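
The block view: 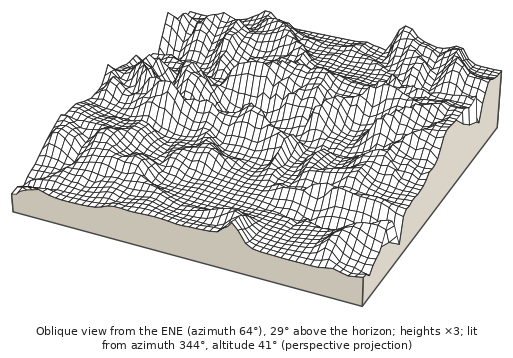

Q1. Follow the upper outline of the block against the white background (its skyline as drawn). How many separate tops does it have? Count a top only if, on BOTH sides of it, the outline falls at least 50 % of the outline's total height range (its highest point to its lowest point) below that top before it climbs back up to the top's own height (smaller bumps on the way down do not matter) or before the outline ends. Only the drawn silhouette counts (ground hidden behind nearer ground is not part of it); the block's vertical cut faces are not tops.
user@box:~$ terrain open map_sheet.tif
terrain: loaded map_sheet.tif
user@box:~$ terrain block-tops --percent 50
0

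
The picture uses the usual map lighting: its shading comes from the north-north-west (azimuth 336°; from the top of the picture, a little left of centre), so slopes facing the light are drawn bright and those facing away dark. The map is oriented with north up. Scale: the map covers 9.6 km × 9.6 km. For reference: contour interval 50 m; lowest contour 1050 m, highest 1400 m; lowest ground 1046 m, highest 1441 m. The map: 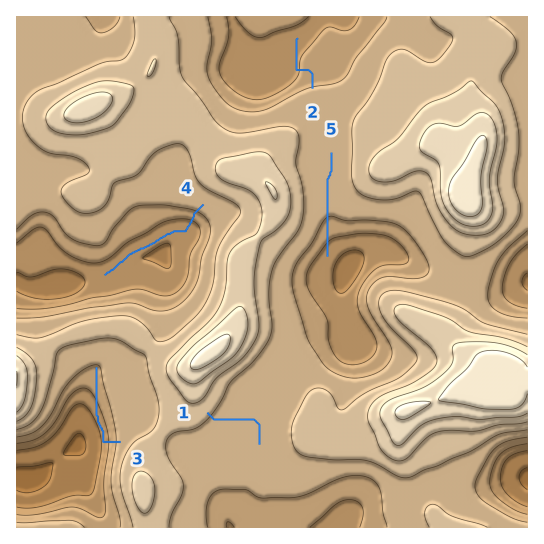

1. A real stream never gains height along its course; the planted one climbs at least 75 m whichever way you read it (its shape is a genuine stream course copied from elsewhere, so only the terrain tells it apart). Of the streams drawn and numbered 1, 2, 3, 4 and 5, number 3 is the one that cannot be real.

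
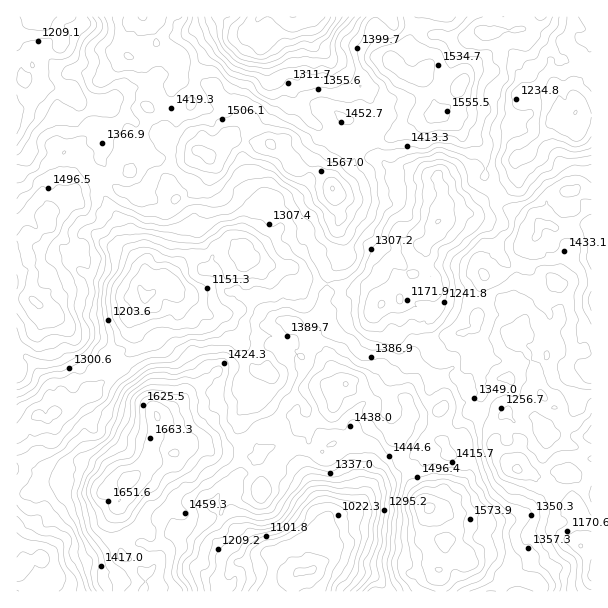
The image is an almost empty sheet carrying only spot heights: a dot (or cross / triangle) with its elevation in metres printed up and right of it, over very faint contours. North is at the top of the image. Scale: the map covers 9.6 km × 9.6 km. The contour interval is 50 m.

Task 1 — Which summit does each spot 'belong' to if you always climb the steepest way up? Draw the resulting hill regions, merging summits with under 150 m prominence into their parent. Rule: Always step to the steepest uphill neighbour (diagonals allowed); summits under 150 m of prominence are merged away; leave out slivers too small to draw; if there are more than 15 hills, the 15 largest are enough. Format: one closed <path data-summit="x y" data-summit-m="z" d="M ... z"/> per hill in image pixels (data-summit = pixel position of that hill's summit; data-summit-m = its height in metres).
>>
<path data-summit="128 480" data-summit-m="1725" d="M267 200l-7 2-6 5-12 43-12-4-8 0-18 8-10 0-13 9-9 12-2 9-15 6-10 7-1 6-14 17 0 10 4 9-2 12-16 9-8 1-5 5-1 15-9 13-6-3-9 9-24 12-7 8-8-5-4 1-19 18 1 158 369-1-4-7-10-8-18-5-21-12-19 7 5-17 5-7 1-15 0-6-6-11-1-10-10-17-17-15-6-4-15 2-12-8 4-6-18-23-2-19 8-12 2-12 4-9 5-4 9-1-2-15 8-12 17-5 14-13 3-9-5-17 15 17 7 2 8 0 16-6 18-1 8-5-1 10 4 9 7 7 8 2 3-7 2-29-19 4-3-4-13-10-18 0-12-6-27-2-6-4-9-12-29-1-15-6 1-5 28-24-4-26z"/><path data-summit="333 189" data-summit-m="1652" d="M309 16l-266 1 0 4 19 18-2 7-12 4-6 7 0 27 6 4 9 0 12 4 9 10 21 0 10 3-7 6-4 9 5 21 0 11-3 4 3 12-6 9 0 5 5 12 18 27 2 19 4 6 19 23 1 7-6 9 0 5 4 5 5 0 21-11 2-9 9-12 13-9 10 0 18-8 8 0 12 4 12-43 6-5 7-2 7 4 4 26-11 11-12 7-5 6-1 5 15 6 29 1 2 6 13 10 27 2 12 6 18 0 13 10 3 4 15-3 4-4-4-9 1-13-5-8 0-4 9-9 13-2 6-6 8-4 6-8 2-10 7-7 30-5 13-13 20-7 10-9 0-23-24 9-22 0-14 6-13 13-6-12-3 2-18-4-9-6-20-2-9-10-4-12 0-21 5-6-1-10-16-21-6 0-8-6-2-9-4-5-10-5-9-11-10-6z"/><path data-summit="429 507" data-summit-m="1706" d="M419 289l-5 0-14 8-2 32-3 7-8-2-7-7-4-9-1-8-6 3-18 1-16 6-8 0-7-2-14-14 0 4 4 10-3 9-14 13-17 5-8 12 2 15-12 2-6 12-2 12-8 12 0 15 6 12 8 6 6 9-4 6 12 8 15-2 14 10 9 9 10 17 1 10 6 11-1 21-5 7-5 17 19-7 21 12 18 5 10 8 5 8 204 0 1-46-12-1-4-17 1-19-5-5-11-5-7-13 10-12-3 0-13 8-5 0-12-8-15-5-23-25 5-9 1-13-7 0-22-9-1-15-5-12-8-9 0-15-3-2-12 0-2-3-9-24-2-10 5-32z"/><path data-summit="591 237" data-summit-m="1548" d="M575 114l-12 10-11-2-22 30-5 5-8 2 0 21-5 7-9 6-17 6-13 13-30 5-7 7-3 13-11 8 4 6-2 13 8 14 1 9-5 37 8 27 5 9 12 0 3 2 0 15 8 9 5 12 1 15 22 9 6-1 8-8 0-3-14-26 0-7 5-7 18-9 10-11 10 19 5 23 14 16 4 0 18-10 6 0 10 6 0-287-13 1z"/><path data-summit="35 302" data-summit-m="1606" d="M42 85l-12 19-14 6 0 244 10 2 10 10 13 21 1 17 7 8 21-12 9-9 6 3 9-13 1-15 5-5 8-1 16-9 2-12-4-9 0-10 15-20 1-4-6-6 0-5 6-12-2-7-18-20-4-6-2-19-18-27-5-12 0-5 6-9-3-10 3-6 0-11-5-21 4-9 7-6-10-3-21 0-9-10z"/><path data-summit="435 113" data-summit-m="1587" d="M489 16l-179 1 3 27 10 6 9 11 10 5 4 5 2 9 8 6 6 0 16 21 1 10-5 6 0 21 4 12 9 10 20 2 9 6 18 4 3-2 6 12 13-13 14-6 22 0 28-11-2-11-7-18 0-6 5-13 7-9 1-11 9 0 10 4 12 2 3-1 0-3-7-12-15-12-14-4-10-12-8-5-9-15-7 0z"/>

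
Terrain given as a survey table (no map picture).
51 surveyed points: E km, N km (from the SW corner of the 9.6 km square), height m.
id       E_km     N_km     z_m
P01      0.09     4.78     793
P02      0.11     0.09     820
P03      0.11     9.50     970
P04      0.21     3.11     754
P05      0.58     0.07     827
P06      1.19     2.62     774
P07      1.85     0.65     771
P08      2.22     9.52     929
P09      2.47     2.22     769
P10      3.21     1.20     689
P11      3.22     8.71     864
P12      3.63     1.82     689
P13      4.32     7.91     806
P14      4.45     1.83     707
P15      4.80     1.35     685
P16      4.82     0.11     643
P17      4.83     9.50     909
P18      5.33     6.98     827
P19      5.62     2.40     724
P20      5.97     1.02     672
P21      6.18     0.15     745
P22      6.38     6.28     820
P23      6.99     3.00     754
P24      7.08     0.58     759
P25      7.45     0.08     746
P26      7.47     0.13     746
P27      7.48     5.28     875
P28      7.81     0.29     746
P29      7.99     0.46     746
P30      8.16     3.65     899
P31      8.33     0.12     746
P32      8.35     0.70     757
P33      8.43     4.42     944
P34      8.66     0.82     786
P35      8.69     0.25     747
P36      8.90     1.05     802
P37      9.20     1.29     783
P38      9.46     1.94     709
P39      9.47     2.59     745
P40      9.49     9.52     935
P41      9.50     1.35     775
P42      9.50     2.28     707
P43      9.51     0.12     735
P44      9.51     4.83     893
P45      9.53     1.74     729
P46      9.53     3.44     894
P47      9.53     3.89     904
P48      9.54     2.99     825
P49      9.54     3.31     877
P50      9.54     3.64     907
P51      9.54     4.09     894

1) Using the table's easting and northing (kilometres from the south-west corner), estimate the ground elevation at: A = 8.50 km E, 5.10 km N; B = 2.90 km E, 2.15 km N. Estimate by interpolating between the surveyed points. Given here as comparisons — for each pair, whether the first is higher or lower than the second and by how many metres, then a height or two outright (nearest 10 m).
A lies higher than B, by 170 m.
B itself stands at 730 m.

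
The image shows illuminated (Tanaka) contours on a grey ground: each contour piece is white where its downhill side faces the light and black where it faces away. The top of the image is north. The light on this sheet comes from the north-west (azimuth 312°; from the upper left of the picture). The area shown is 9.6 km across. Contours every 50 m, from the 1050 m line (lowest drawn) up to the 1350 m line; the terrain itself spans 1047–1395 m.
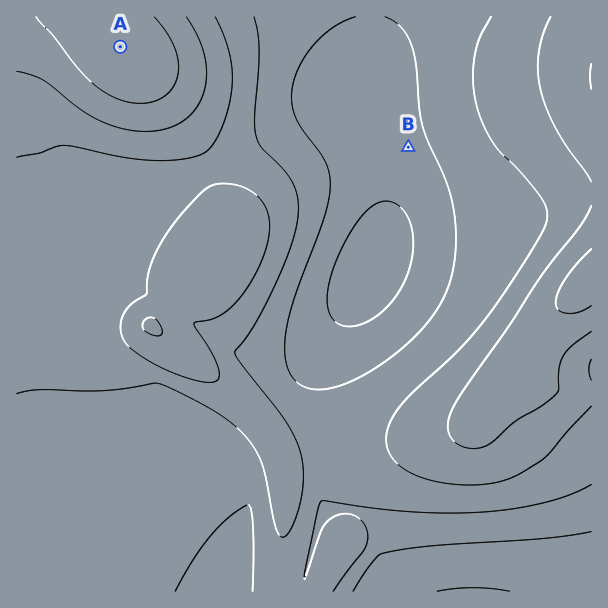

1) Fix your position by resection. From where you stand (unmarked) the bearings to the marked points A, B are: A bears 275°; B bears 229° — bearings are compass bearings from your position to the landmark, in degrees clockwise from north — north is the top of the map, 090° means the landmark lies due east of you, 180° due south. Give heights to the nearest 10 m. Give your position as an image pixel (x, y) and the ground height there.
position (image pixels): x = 487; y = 79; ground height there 1210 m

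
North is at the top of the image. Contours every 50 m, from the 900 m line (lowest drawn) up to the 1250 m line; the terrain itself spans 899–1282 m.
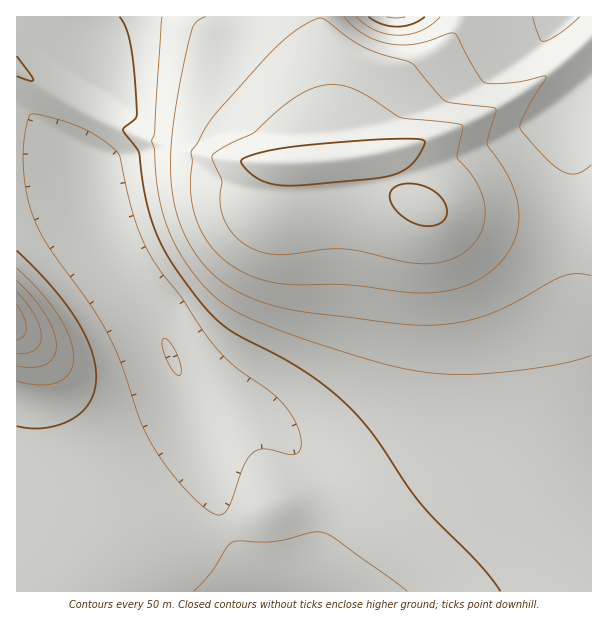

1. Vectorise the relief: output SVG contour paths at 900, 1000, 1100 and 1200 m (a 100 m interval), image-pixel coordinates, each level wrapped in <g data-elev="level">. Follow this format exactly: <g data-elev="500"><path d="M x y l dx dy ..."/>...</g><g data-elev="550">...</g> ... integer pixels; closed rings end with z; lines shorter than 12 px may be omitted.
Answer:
<g data-elev="900"><path d="M179 376l-6-5-8-14-3-13 2-6 6 4 7 13 4 14 0 5z"/></g><g data-elev="1000"><path d="M17 426l13 2 15 0 15-4 14-6 9-7 7-10 5-11 1-13-1-14-4-13-6-15-9-17-25-33-34-34"/><path d="M17 76l13 5 3-1-16-24"/><path d="M119 17l7 12 5 17 3 26 3 39-2 8-11 9-1 3 16 21 5 37 7 29 9 24 14 24 29 39 19 20 17 11 39 20 26 15 25 18 21 19 25 29 45 66 59 60 21 28"/><path d="M425 17l-12 7-15 3-15-3-15-7"/></g><g data-elev="1100"><path d="M17 366l16 1 12-2 9-8 2-12-2-13-8-17-13-18-16-16"/><path d="M591 165l-7 6-8 3-6 0-7-2-17-13-26-30 0-4 5-12 21-36-3-1-31 7-27 0-10-14-20-36-6 0-33 11-24 0-14-3-13-6-11-8-10-10"/><path d="M206 17l-9 4-4 6-10 39-11 68-1 25 0 23 6 31 11 28 18 26 21 18 28 15 36 10 104 13 36 2 30-3 28-8 23-10 39-22 13-6 12-2 15 2"/></g><g data-elev="1200"><path d="M17 340l7-5 2-8-2-10-7-12"/><path d="M410 263l24 0 21-5 16-12 6-7 5-9 3-18-3-18-9-17-16-19 6-29-2-4-60-7-45-28-15-5-15 0-14 3-15 8-19 15-23 21-28 13-14 10-1 4 10 21-2 21 4 18 10 16 15 12 14 5 16 3 48-6 20 0z"/></g>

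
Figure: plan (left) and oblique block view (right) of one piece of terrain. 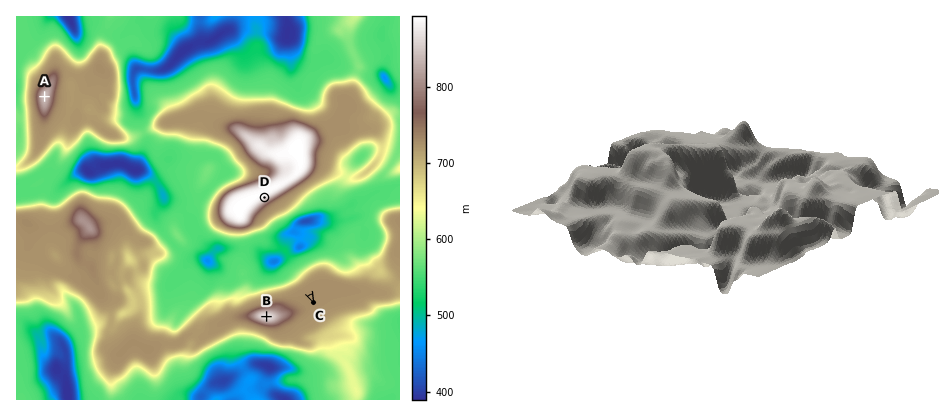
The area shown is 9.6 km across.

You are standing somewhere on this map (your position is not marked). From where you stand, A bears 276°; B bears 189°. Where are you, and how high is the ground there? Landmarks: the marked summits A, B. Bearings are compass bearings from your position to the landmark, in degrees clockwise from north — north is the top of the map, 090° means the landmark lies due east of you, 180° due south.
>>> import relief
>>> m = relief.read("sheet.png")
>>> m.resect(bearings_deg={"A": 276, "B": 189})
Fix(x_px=297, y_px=123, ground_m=785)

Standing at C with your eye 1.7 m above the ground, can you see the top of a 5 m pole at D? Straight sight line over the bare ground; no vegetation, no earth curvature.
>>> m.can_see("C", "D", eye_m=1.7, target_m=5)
True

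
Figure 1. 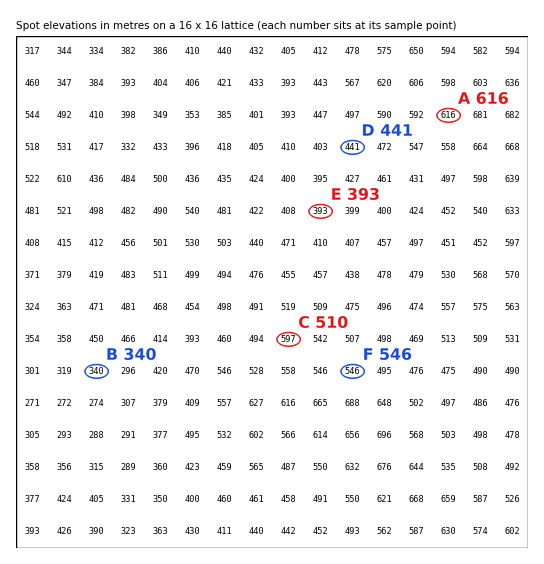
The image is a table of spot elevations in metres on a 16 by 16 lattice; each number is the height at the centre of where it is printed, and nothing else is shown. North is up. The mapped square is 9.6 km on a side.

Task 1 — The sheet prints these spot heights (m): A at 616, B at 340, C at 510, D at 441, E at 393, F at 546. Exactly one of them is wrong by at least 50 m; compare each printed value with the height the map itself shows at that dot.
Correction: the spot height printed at C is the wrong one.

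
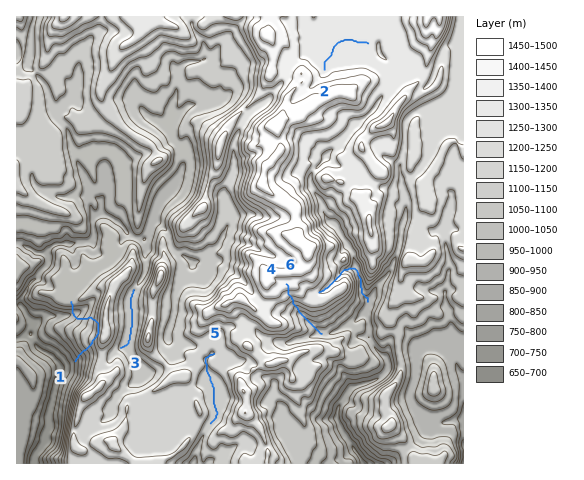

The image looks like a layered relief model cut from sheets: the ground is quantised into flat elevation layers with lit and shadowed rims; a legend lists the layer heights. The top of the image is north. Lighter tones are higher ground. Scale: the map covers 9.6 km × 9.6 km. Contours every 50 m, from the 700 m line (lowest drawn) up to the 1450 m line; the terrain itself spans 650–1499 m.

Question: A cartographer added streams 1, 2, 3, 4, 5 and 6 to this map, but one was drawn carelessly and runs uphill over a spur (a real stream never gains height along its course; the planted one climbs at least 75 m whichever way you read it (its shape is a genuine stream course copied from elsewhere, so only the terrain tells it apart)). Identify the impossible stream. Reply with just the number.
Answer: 1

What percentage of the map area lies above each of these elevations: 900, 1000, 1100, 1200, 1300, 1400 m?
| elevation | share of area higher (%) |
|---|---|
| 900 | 93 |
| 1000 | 79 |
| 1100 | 54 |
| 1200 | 29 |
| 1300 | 12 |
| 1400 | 4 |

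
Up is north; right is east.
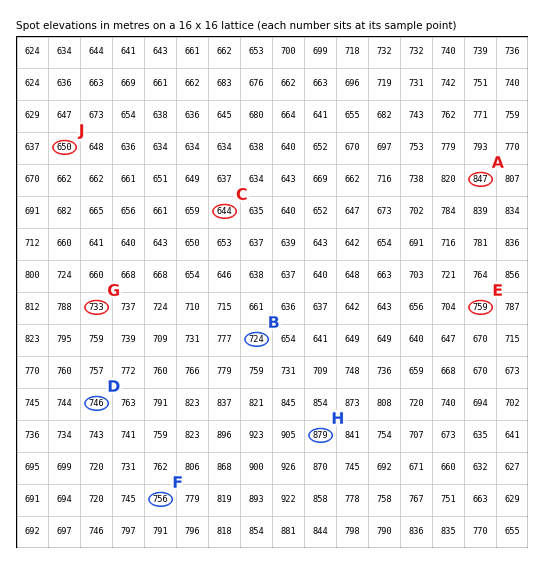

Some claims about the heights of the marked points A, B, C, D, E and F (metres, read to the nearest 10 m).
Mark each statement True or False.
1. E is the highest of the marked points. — False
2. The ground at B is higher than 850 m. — False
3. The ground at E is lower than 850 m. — True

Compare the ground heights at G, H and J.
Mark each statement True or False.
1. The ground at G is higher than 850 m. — False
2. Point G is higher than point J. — True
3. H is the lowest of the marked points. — False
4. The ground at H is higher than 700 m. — True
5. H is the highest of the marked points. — True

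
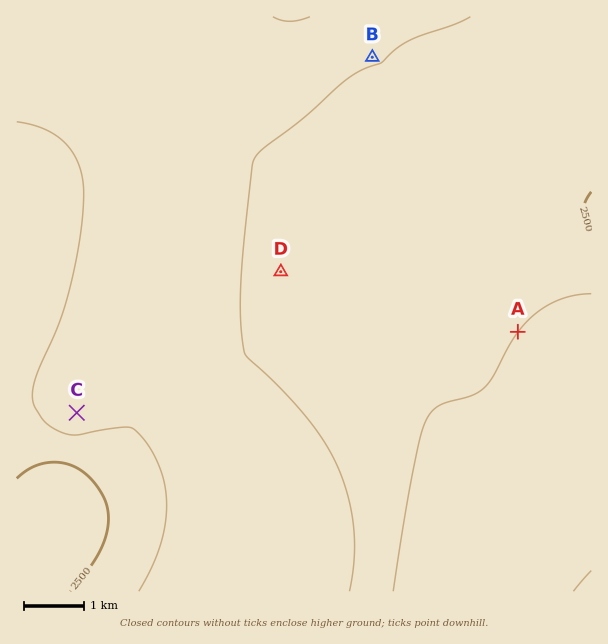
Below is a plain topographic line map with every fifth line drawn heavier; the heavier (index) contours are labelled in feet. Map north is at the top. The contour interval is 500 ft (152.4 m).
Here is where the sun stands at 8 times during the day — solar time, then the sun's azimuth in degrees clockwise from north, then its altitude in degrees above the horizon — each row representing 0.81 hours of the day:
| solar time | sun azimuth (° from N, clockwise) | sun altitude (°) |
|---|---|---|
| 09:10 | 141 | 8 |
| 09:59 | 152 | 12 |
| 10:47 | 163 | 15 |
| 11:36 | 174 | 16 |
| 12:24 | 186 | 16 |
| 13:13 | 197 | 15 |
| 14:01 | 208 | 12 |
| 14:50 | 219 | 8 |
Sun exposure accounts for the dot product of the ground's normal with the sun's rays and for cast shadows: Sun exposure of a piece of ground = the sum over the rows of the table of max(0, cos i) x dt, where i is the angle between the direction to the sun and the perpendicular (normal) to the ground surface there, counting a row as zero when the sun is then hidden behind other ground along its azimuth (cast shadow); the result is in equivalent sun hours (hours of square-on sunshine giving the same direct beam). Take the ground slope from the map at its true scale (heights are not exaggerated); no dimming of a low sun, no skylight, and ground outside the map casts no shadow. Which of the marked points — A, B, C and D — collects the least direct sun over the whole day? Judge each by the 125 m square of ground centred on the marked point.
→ A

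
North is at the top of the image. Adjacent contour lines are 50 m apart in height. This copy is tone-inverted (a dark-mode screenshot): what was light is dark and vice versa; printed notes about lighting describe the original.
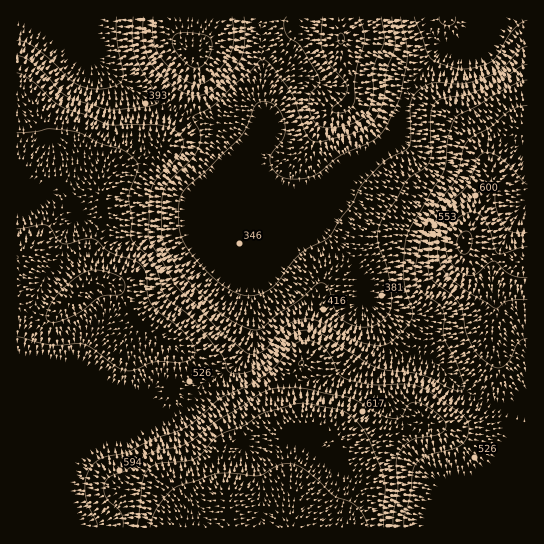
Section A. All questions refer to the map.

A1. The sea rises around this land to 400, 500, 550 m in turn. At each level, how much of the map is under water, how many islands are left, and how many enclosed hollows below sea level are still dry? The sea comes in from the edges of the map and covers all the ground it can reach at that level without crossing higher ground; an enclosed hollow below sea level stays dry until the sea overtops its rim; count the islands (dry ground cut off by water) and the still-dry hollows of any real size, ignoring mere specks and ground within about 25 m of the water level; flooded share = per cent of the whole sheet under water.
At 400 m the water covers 25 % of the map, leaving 0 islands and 0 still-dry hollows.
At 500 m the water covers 45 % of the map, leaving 0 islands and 0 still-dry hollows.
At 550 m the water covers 71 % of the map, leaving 0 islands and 0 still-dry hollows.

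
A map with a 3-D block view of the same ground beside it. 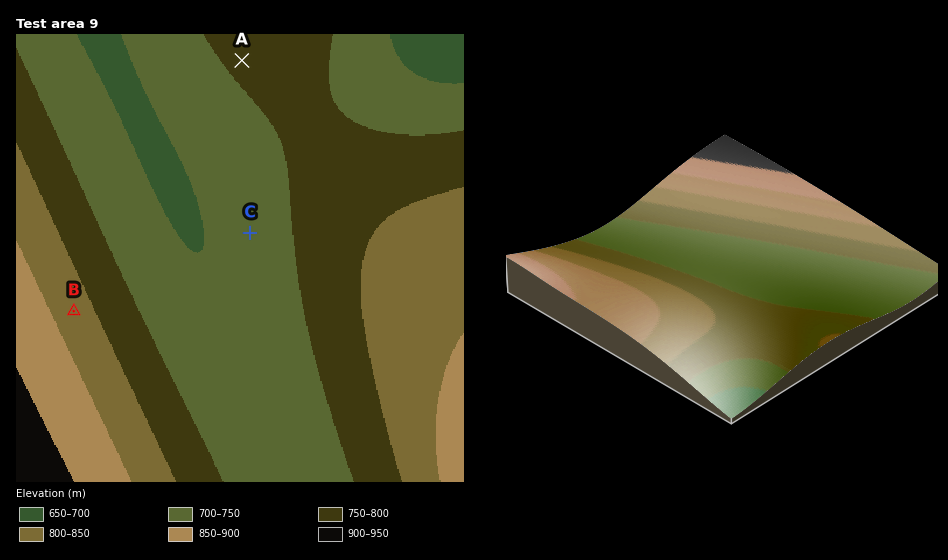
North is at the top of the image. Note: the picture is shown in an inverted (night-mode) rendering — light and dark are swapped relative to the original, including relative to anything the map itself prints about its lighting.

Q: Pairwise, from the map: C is lower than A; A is lower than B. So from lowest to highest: C A B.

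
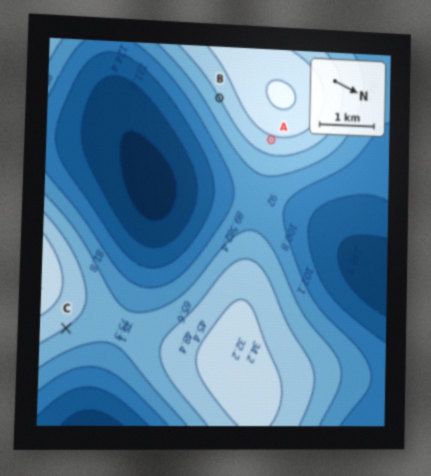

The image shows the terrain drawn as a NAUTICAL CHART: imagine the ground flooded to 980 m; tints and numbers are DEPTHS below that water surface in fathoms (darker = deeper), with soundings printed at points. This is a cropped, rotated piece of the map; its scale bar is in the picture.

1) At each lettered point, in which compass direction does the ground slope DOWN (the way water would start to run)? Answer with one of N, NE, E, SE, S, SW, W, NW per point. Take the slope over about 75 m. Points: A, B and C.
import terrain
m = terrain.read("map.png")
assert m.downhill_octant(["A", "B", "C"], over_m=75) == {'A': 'E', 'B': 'SE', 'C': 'NE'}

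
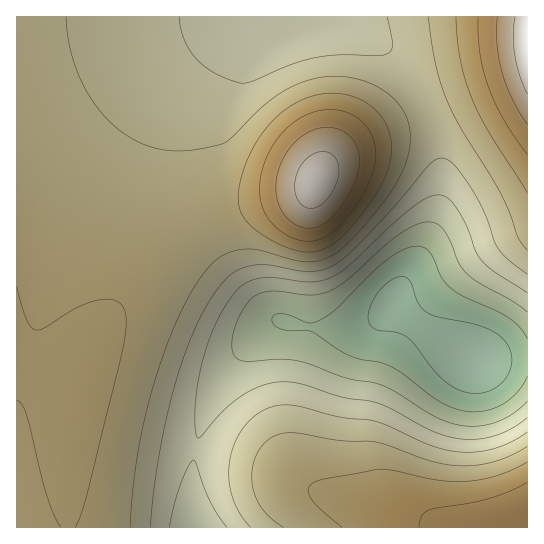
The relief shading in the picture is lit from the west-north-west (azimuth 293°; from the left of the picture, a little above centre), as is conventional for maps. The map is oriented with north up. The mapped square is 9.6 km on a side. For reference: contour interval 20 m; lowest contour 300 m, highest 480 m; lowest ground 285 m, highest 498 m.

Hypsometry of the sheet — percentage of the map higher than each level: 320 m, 92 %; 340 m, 87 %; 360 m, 80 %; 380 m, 69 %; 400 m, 50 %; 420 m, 20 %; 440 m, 7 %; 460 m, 3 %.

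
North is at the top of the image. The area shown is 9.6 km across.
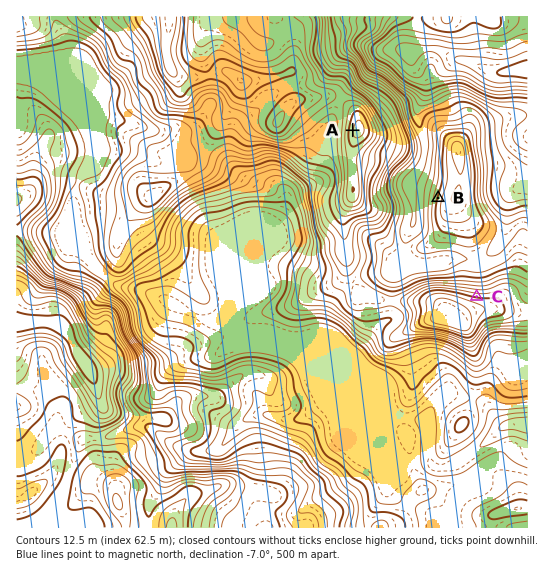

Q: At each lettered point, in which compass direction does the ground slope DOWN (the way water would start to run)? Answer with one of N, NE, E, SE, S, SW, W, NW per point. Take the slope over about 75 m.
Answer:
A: W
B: W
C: N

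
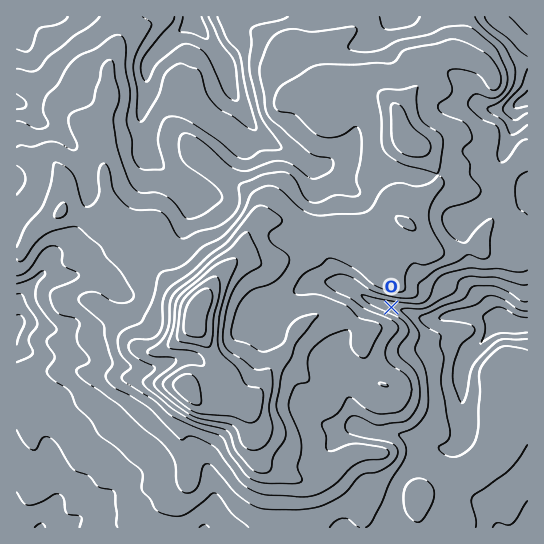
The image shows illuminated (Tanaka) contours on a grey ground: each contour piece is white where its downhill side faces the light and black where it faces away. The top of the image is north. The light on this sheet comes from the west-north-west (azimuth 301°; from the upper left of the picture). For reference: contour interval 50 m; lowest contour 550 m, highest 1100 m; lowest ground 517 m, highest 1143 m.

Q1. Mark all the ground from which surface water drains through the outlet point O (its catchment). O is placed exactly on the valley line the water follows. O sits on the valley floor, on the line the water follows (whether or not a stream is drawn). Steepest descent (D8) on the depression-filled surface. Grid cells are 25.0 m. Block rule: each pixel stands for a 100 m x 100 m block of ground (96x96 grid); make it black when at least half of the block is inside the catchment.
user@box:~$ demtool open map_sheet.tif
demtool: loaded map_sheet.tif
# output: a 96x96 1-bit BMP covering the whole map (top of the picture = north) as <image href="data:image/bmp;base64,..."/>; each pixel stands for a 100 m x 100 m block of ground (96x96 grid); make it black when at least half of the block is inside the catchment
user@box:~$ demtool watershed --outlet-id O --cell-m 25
<image width="96" height="96" href="data:image/bmp;base64,Qk2+BAAAAAAAAD4AAAAoAAAAYAAAAGAAAAABAAEAAAAAAIAEAAATCwAAEwsAAAIAAAAAAAAA////AAAAAAAAAAAAAAAAAAAAAAAAAAAAAAAAAAAAAAAAAAAAAAAAAAAAAAAAAAAAAAAAAAAAAAAAAAAAAAAAAAAAAAAAAAAAAAAAAAAAAAAAAAAAAAAAAAAAAAAAAAAAAAAAAAAAAAAAAAAAAAAAAAAAAAAAAAAAAAAAAAAAAAAAAAAAAAAAAAAAAAAAAAAAAAAAAAAAAAAAAAAAAAAAAAAAAAAAAAAAAAAAAAAAAAAAAAAAAAAAAAAAAAAAAAAAAAAAAAAAAAAAAAAAAAAAAAAAAAAAAAAAAAAAAAAAAAAAAAAAAAAAAAAAAAAAAAAAAAAAAAAAAAAAAAAAAAAAAAAAAAAAAAAAAAAAAAAAAAAAAAAAAAAAAAAAAAAAAAAAAAAAAAAAAAAAAAAAABAAAAAAAAAAAAAAADgAAAAAAAAAAAAAAHwAAAAAAAAAAAAAAH4AAAAAAAAAAAAAAP4AAAAAAAAAAAAAAf4AAAAAAAAAAAAAA/8AAAAAAAAAAAAAB/+AAAAAAAAAAAAAB//AAAAAAAAAAAAAD//gAAAAAAAAAAAAD//gAAAAAAAAAAAAH//wAAAAAAAAAAAAP//wAAAAAAAAAAAAf//4AGAAAAAAAAAAf//8APAAAAAAAAAAf///A/gAAAAAAAAAP/////wAAAAAAAAAP/////wAAAAAAAAAH/////wAAAAAAAAAH/////wAAAAAAAAAD/////wAAAAAAAAAB/////wAAAAAAAAAB/////wAAAAAAAAAA/////gAAAAAAAAAAf////gAAAAAAAAAAP////AAAAAAAAAAAH////AAAAAAAAAAAD///+AAAAAAAAAAAB///8AAAAAAAAAAAB///4AAAAAAAAAAAB///gAAAAAAAAAAAB//+AAAAAAAAAAAAA/4AAAAAAAAAAAAAAfgAAAAAAAAAAAAAAAAAAAAAAAAAAAAAAAAAAAAAAAAAAAAAAAAAAAAAAAAAAAAAAAAAAAAAAAAAAAAAAAAAAAAAAAAAAAAAAAAAAAAAAAAAAAAAAAAAAAAAAAAAAAAAAAAAAAAAAAAAAAAAAAAAAAAAAAAAAAAAAAAAAAAAAAAAAAAAAAAAAAAAAAAAAAAAAAAAAAAAAAAAAAAAAAAAAAAAAAAAAAAAAAAAAAAAAAAAAAAAAAAAAAAAAAAAAAAAAAAAAAAAAAAAAAAAAAAAAAAAAAAAAAAAAAAAAAAAAAAAAAAAAAAAAAAAAAAAAAAAAAAAAAAAAAAAAAAAAAAAAAAAAAAAAAAAAAAAAAAAAAAAAAAAAAAAAAAAAAAAAAAAAAAAAAAAAAAAAAAAAAAAAAAAAAAAAAAAAAAAAAAAAAAAAAAAAAAAAAAAAAAAAAAAAAAAAAAAAAAAAAAAAAAAAAAAAAAAAAAAAAAAAAAAAAAAAAAAAAAAAAAAAAAAAAAAAAAAAAAAAAAAAAAAAAAAAAAAAAAAAAAAAAAAAAAAAAAAAAAAAAAAAAAAAAAAAAAAAAAAAAAAAAAAAAAAAAAAAAAAAAAAAAAAAAAAAAAAAA="/>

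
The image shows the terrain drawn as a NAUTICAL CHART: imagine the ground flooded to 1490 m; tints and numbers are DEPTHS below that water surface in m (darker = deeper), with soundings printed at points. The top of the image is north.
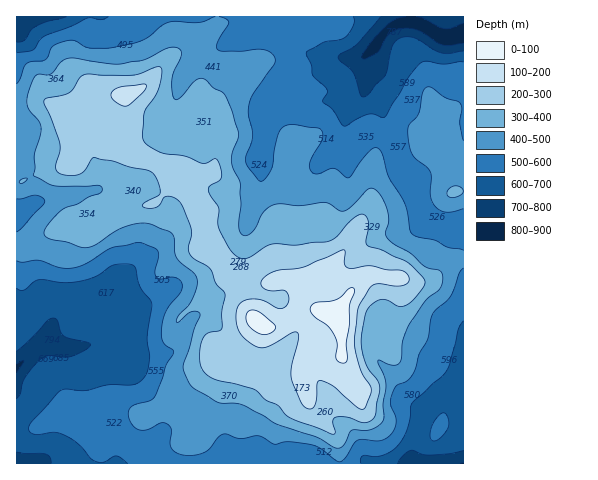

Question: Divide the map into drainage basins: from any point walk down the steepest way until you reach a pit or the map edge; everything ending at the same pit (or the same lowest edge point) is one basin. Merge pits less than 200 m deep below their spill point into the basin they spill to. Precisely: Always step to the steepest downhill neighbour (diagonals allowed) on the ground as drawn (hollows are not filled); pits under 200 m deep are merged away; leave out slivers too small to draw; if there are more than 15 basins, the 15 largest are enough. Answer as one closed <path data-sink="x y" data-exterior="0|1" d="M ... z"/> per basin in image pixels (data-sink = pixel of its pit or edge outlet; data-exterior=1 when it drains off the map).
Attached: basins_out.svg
<path data-sink="463 34" data-exterior="1" d="M463 16l-245 0-1 10-11 11-37 21-24 28-13 7-31 5-24 18-8-1-23-14-29 5-1 140 9 0 17-11 26-10 26 2 9-7 22-10 28-6 9-8 21-28 1 13 15 25 13 44 11 10 8 14 28 9 11 0-3 16-11 21 9 6 7 2 12-4 27-14 19 2-11 11-8 21 19 10 11 0 1-26-5-14 15-24 10-10 7-4 13 0 22 2 8 4 12 0 9-4 18-17 13-3z"/><path data-sink="17 368" data-exterior="1" d="M183 168l-21 28-9 8-28 6-22 10-9 7-26-2-26 10-17 11-9 2 1 216 322-1-2-25-25-29-10-37 3-15 12-29 5-8 9-7-20-3-33 16-9 2-9-4-4-6 11-19 3-16-11 0-28-9-8-14-11-10-13-44-15-25z"/><path data-sink="463 463" data-exterior="1" d="M463 259l-12 2-18 17-9 4-12 0-8-4-22-2-13 0-7 4-10 10-15 24 5 14 0 26-8 2-22-11-2 2-8 23 2 14 8 25 25 29 3 26 124-1z"/><path data-sink="17 17" data-exterior="1" d="M217 16l-200 0-1 89 9 1 14-5 7 0 23 14 8 1 24-18 31-5 13-7 24-28 37-21 11-11z"/>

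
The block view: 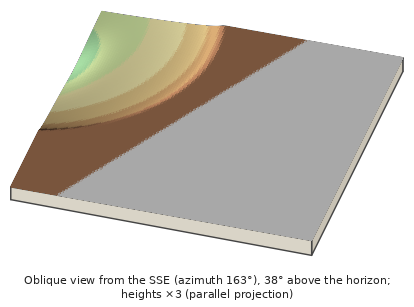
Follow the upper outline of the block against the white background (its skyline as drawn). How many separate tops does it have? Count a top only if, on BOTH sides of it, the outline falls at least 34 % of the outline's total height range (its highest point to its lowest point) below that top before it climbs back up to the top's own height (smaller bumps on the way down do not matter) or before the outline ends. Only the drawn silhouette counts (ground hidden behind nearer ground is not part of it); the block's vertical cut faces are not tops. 0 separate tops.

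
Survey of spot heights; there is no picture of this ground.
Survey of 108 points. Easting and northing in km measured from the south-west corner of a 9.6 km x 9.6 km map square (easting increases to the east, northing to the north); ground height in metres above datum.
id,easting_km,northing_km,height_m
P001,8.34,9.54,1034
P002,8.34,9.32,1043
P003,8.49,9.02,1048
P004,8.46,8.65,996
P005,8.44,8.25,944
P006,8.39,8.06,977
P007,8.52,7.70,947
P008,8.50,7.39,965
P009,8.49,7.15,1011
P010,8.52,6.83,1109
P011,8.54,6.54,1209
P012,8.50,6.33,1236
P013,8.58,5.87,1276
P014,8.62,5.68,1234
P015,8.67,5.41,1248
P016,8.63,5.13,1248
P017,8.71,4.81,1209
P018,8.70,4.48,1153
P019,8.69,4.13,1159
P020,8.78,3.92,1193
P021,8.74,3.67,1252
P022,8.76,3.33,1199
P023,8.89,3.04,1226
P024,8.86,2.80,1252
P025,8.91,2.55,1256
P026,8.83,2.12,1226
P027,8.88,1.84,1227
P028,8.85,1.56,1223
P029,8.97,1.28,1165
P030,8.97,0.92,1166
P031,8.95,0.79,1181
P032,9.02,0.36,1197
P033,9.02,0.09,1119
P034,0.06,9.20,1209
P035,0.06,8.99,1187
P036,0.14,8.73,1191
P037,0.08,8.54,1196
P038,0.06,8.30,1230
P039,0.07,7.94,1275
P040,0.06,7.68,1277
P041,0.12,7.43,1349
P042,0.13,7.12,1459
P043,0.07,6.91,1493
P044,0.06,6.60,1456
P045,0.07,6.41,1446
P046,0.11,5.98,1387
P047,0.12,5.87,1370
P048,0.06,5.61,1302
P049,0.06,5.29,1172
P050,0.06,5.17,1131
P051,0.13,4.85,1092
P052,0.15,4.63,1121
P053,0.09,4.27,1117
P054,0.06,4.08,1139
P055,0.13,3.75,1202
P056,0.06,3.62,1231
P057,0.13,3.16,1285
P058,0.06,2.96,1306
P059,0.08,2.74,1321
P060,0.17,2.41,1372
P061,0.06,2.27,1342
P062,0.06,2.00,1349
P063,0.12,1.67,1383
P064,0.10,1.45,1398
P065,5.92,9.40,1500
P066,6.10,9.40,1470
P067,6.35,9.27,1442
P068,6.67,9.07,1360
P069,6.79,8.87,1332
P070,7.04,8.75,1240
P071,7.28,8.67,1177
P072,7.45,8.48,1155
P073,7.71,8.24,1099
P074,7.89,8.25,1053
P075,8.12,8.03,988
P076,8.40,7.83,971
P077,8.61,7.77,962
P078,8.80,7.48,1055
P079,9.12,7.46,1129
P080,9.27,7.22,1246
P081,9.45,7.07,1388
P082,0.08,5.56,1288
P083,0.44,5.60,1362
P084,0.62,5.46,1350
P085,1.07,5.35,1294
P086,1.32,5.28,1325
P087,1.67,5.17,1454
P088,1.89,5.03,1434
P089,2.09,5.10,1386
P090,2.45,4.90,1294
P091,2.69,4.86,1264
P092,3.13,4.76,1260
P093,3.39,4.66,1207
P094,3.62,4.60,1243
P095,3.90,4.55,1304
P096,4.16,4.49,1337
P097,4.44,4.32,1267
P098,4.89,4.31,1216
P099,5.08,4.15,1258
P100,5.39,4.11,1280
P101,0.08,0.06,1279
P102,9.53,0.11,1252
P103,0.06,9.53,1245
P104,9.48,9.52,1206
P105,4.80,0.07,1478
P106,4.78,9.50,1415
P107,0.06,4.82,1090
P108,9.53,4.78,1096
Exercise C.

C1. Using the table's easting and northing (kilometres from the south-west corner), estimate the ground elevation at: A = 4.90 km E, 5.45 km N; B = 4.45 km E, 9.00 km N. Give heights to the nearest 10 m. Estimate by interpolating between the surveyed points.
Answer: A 1420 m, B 1240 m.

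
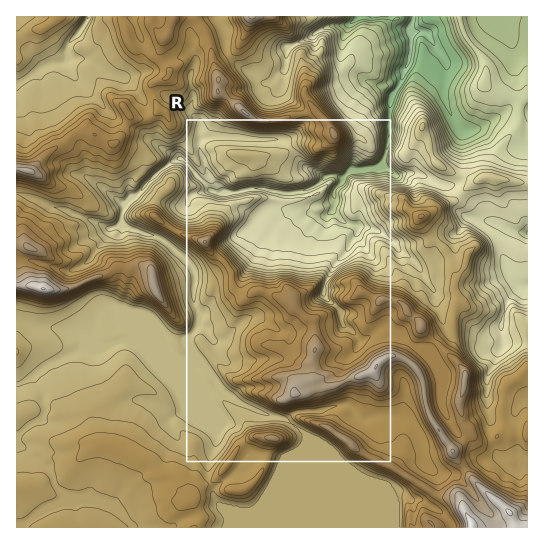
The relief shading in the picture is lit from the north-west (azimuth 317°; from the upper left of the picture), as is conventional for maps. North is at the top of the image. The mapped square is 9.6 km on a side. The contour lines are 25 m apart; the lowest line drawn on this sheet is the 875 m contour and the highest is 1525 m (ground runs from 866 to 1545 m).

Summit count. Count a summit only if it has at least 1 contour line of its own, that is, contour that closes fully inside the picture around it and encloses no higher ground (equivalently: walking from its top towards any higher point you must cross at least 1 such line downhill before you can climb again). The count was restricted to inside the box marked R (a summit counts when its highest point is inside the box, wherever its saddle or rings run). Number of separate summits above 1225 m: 7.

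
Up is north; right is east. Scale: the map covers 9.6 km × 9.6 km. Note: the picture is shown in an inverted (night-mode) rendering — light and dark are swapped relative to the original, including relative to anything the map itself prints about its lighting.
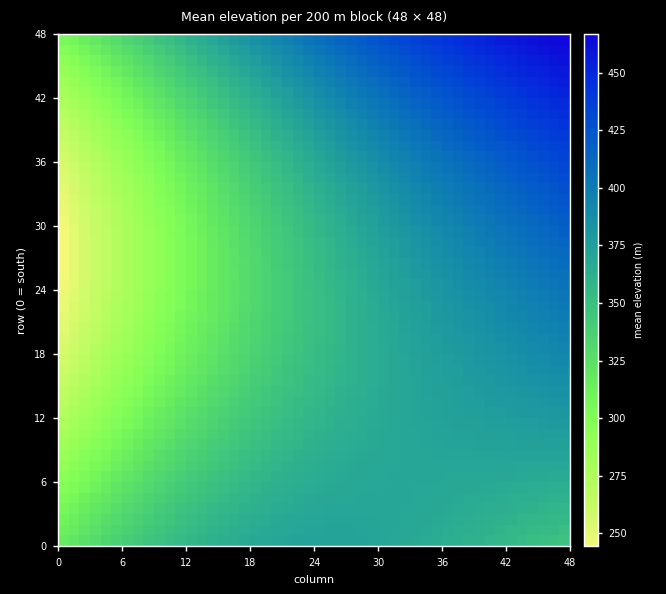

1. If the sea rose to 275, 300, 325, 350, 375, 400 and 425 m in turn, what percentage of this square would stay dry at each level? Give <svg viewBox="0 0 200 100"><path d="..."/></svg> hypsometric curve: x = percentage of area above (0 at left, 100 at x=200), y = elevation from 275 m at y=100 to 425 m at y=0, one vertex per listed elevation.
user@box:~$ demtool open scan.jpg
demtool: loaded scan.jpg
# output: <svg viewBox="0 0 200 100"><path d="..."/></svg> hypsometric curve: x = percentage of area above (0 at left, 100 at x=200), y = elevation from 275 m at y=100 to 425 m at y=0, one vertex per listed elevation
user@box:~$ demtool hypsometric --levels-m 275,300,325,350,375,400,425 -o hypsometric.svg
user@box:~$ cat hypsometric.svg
<svg viewBox="0 0 200 100"><path d="M189 100l-16-17-22-16-29-17-61-17-31-16-17-17"/></svg>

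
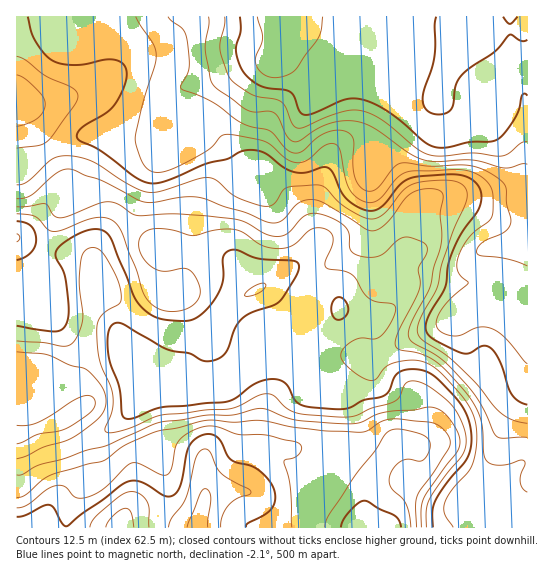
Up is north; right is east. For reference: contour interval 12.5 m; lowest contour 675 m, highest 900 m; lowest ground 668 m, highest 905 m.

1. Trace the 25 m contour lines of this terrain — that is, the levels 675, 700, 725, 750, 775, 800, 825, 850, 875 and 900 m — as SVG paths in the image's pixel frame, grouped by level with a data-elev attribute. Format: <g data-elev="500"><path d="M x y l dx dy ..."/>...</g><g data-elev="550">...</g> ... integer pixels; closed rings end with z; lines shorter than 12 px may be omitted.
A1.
<g data-elev="675"><path d="M323 17l-2 13-2 7-22 31-10 7-12 3-6-1-6-3-7-9 0-8 7-19-6-21"/></g><g data-elev="700"><path d="M527 142l-6 1-11 10-8 3-29-3-30 3-12-1-14-6-38-31-12-6-10-2-18 3-36 15-6 0-5-5-6-15-4-6-7-3-22-4-16-10-7-7-10-29 0-8 5-16 0-8"/></g><g data-elev="725"><path d="M527 266l-21-7-25-3-4-3 0-4 4-6 24-11 6-9 0-5-4-15-1-16-3-5-7-5-14-8-12-3-40 0-27-3-5 1-4 3-17 22-6 2-6-1-7-5-3-8-2-14 1-22-3-6-4-3-9-2-12 3-9 5-15 13-9 2-8-5-15-17-27-7-31-22-31-13 0-4 6-11 2-7-2-28-5-10-14-12"/></g><g data-elev="750"><path d="M527 405l-9-4-7-7-11-33-5-8-5-5-8-2-12 7-8 0-28-14-5-4-3-5 0-7 3-7 16-29 3-22 6-17 8-16 14-18 4-8 1-8 0-7-3-5-4-5-9-5-11-2-43 4-11 7-19 22-6 3-6 1-12-5-11-8-6-8-7-18-4-4-6-1-17 6-11-1-12-5-18-14-15-3-9 2-14 7-22 5-42 18-9 1-9-1-12-7-34-25-19-9-3-4 1-4 4-6 24-14 10-10 10-22 1-8-2-7-6-5-8-2-34 6-14-1-10-3-8-7-10-13-4-10-3-14"/></g><g data-elev="775"><path d="M527 437l-24 1-6-2-16-31-14-20-25-25-28-17-5-5 0-7 2-8 19-36 4-20 7-21 1-12-2-20 3-17-1-4-3-3-14-1-14 4-7 6-18 25-7 5-6 2-7-2-39-24-10-5-8 0-8 2-6 4-13 14-5 3-6 0-26-11-47-15-13 0-31 5-11 0-41-21-32-12-7 1-6 3-27 23-13 3"/><path d="M17 126l12-3 9-5 5-7 2-6-1-7-7-8-11-11-9-4"/></g><g data-elev="800"><path d="M453 527l-8-12-1-9 6-13 19-22 4-9 4-25-1-12-3-12-8-14-18-19-10-11-11-6-15-3-18 3-8 5-8 11-6 2-13-6-15-13-2-8 5-8 12-7 16 0 7-3 10-14 5-13-3-5-16-2-8-4-6-7-8-13-5-5-24-6-1-6 8-20-1-6-3-4-8-3-8 1-20 16-15 4-16-4-19-12-9-4-19 1-22 6-27-7-11 0-8 1-6 5-2 8 1 10 6 9 7 6 8 3 8 0 13-3 7 2 5 5 5 11 0 11-5 8-11 5-13 1-13-3-11-10-23-64-5-8-5-5-8-3-11 0-32 12-8 2-7-3-12-12-18-3"/></g><g data-elev="825"><path d="M426 527l0-16 3-10 14-23 19-23 3-8 1-8-4-16-8-16-13-12-18-12-9-2-6 1-4 4-4 11-4 4-25 7-20 9-16 0-38-4-12-6-11-11-8-2-8 2-17 9-10 4-69 6-35 14-13 3-7 1-2-2 0-2 7-18 1-14-2-11-12-27-2-14 0-19 2-7 4-5 17-11 1-8-3-14-9-19-8-11-7-3-8 2-5 8-2 25 4 36-4 12-5 10-5 4-6 1-20-3-26-2"/><path d="M244 295l5 1 10-3 5-4 2-4-4-2-7 3-7 4z"/></g><g data-elev="850"><path d="M417 527l-1-21 1-11 31-45 2-9-5-10-10-7-36-5-16 2-16 10-8 1-33-1-29-3-36-8-26 2-22-2-11 1-52 13-27 12-20 15-17 3-37 12-23 19-9 2"/><path d="M17 444l21-10 20-3 11-4 22-16 4-5 0-5-5-5-8 0-44 26-9 3-12 0"/></g><g data-elev="875"><path d="M246 527l2-4 17-8 7-6 3-10-1-10-6-10-10-9-7-4-14-3-6-4-12-20-5-4-5-1-11 3-8 8-4 9-5 31-4 6-4 5-8 0-22-13-12-2-10 4-54 41-4-1-9-17-5-3-7 1-17 9-8 2"/><path d="M401 527l-2-6-4-5-30-15-7 2-8 8-6 8-3 8"/></g><g data-elev="900"><path d="M134 527l-3-14-2-4-3-1-5 2-7 5-6 7-2 5"/><path d="M208 527l3-30-2-6-4-2-6 6-12 32"/></g>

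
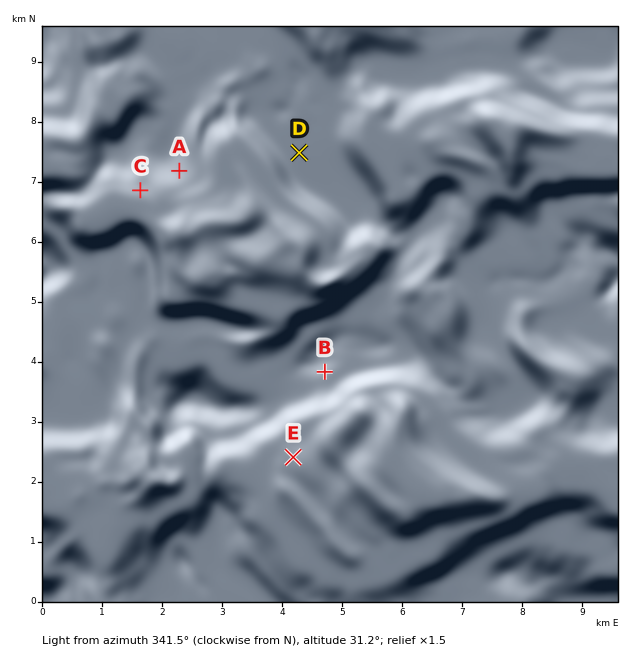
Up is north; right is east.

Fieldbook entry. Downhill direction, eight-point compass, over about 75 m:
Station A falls NW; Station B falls NW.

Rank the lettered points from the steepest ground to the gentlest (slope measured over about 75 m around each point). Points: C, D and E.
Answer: C E D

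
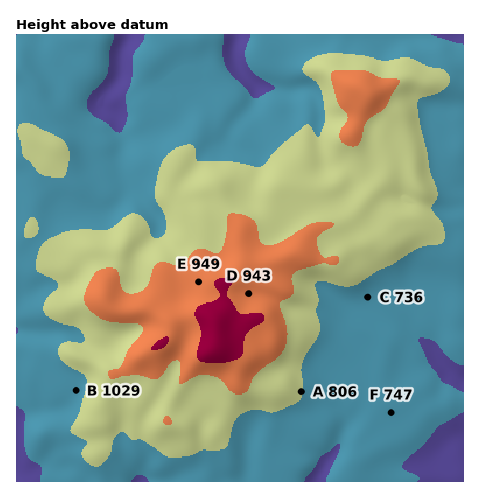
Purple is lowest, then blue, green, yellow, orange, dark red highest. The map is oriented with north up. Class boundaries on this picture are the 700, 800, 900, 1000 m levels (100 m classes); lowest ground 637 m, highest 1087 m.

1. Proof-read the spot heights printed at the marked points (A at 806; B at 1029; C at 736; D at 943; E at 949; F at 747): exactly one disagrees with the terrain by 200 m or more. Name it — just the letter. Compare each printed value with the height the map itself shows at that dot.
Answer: B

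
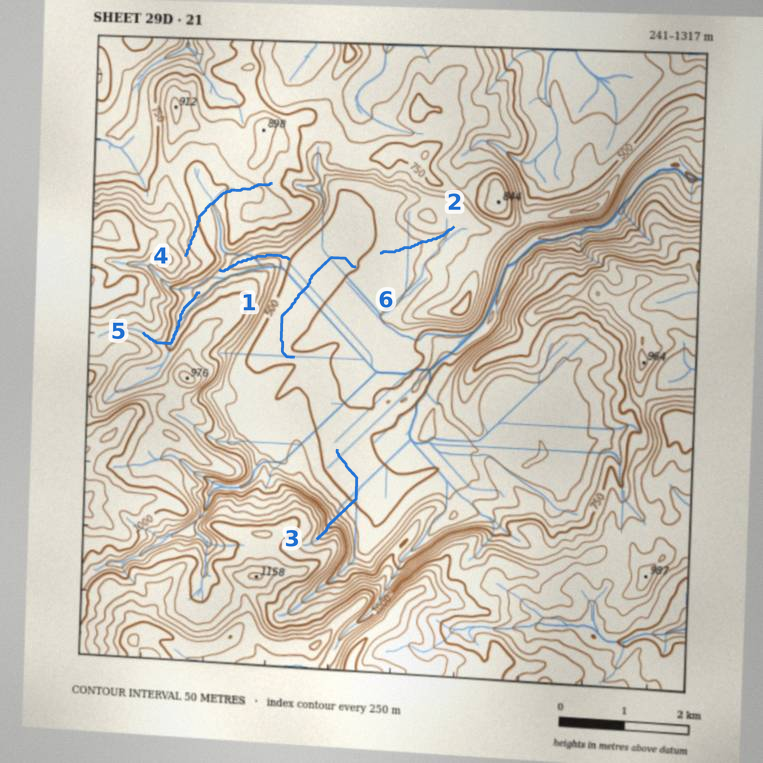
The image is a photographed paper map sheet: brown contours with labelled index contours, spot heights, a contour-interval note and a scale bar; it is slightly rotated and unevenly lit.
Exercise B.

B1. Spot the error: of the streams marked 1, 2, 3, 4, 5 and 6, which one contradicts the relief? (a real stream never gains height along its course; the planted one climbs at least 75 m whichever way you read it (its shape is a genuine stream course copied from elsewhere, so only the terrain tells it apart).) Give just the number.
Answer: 4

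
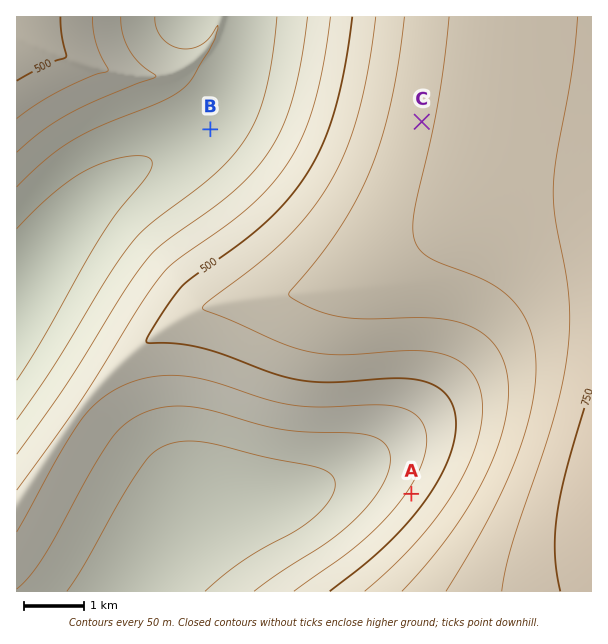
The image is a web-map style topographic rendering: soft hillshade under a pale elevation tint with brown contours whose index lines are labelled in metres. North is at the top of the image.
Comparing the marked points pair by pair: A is below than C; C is above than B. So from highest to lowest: C A B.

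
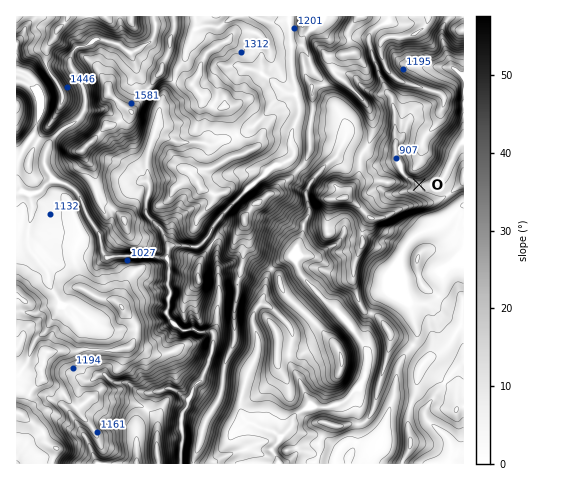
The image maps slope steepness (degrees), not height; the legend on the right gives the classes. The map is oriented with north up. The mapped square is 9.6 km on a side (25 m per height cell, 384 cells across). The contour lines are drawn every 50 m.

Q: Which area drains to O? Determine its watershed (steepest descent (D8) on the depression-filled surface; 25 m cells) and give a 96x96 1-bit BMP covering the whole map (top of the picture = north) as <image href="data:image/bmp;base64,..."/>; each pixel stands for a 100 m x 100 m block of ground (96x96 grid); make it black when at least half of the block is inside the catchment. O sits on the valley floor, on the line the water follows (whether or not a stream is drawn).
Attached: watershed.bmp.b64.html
<image width="96" height="96" href="data:image/bmp;base64,Qk2+BAAAAAAAAD4AAAAoAAAAYAAAAGAAAAABAAEAAAAAAIAEAAATCwAAEwsAAAIAAAAAAAAA////AAAAAAAAAAAAAAAAAAAAAAAAAAAAAAAAAAAAAAAAAAAAAAAAAAAAAAAAAAAAAAAAAAAAAAAAAAAAAAAAAAAAAAAAAAAAAAAAAAAAAAAAAAAAAAAAAAAAAAAAAAAAAAAAAAAAAAAAAAAAAAAAAAAAAAAAAAAAAAAAAAAAAAAAAAAAAAAAAAAAAAAAAAAAAAAAAAAAAAAAAAAAAAAAAAAAAAAAAAAAAAAAAAAAAAAAAAAAAAAAAAAAAAAAAAAAAAAAAAAAAAAAAAAAAAAAAAAAAAAAAAAAAAAAAAAAAAAAAAAAAAAAAAAAAAAAAAAAAAAAAAAAAAAAAAAAAAAAAAAAAAAAAAAAAAAAAAAAAAAAAAAAAAAAAAAAAAAAAAAAAAAAAAAAAAAAAAAAAAAAAAAAAAAAAAAAAAAAAAAAAAAAAAAAAAAAAAAAAAAAAAAAAAAAAAAAAAAAAAAAAAAAAAAAAAAAAAAAAAAAAAAAAAAAAAAAAAAAAAAAAAAAAAAAAAAAAAAAAAAAAAAAAAAAAAAAAAAAAAAAAAAAAAAAAAAAAAAAAAAAAAAAAAAAAAAAAAAAAAAAAAAAAAAAAAAAAAAAAAAAAAAAAAAAAAAAAAAAAAAAAAAAAAAAAAAAAAAAAAAAAAAAAAAAAAAAAAAAAAAAAAAAAAAAAAAAAAAAAAAAAAAAAAAAAAAAAAAAAAAAAAAAAAAAAAAAAAAAAAAAAAAAAAAAAAAAAAAAAAAAAAAAAAAAAAAAAAAAAAAAAAAAAAAAAAAAAAAAAAAAAAAAAAAAAAAAAAAAAAAAAAAAAAAAAAAAAAAAAAAAAAAAAAAAAAAAAAAAAAAAAAAAAAAAAAAAAAAAAAAAAAAAAAAAAAAAAAAAAAAAAAAAAAAAAAAAAAAAAAAAAAAAAAAAAAAAAAAAAAAAAAAAAAAAAAAAAAAAAAAAAAAAAAAAAAAAAAAAAAAAAAAAAAAAAAAAAAAAAAAB/AAAAAAAAAAAAAB//AAAAAAAAAAAAAB//AAAAAAAAAAAAAA//AAAAAAAAAAAAAA//AAAAAAAAAAAAAA//gAAAAAAAAAAAAA//gAAAAAAAAAAAAAf/gAAAAAAAAAAAAAf/gAAAAAAAAAAAAAP/gAAAAAAAAAAAAAP/wAAAAAAAAAAAAAP/4AAAAAAAAAAAAAP/8AAAAAAAAAAAAAP/+AAAAAAAAAAAAAP/+AAAAAAAAAAAAAP/+AAAAAAAAAAAAAf/+AAAAAAAAAAAAAf//AAAAAAAAAAAAA///AAAAAAAAAAAAB//+AAAAAAAAAAAAD//gAAAAAAAAAAAAH/8AAAAAAAAAAAAAP/wAAAAAAAAAAAAA//AAAAAAAAAAAAAA//AAAAAAAAAAAAAB/+AAAAAAAAAAAAAB/+AAAAAAAAAAAAAA/8AAAAAAAAAAAAAAD8AAAAAAAAAAAAAAH8AAAAAAAAAAAAAAH8AAAAAAAAAAAAAAH/4AAAAAAAAAAAAAH//AAAAAAAAAAAAAH//gAAAAAAAAAAAAD//wAAAAAAAAAAAAB//wA="/>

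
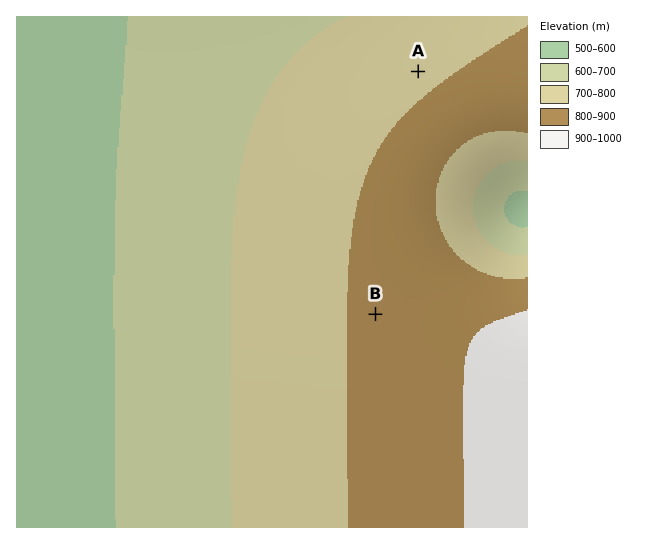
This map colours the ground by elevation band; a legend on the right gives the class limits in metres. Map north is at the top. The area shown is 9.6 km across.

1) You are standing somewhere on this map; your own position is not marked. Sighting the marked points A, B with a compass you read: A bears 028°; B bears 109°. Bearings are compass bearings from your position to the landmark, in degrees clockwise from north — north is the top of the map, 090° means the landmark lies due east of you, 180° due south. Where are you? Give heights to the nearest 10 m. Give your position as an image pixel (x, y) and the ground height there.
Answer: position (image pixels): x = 302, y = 289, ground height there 760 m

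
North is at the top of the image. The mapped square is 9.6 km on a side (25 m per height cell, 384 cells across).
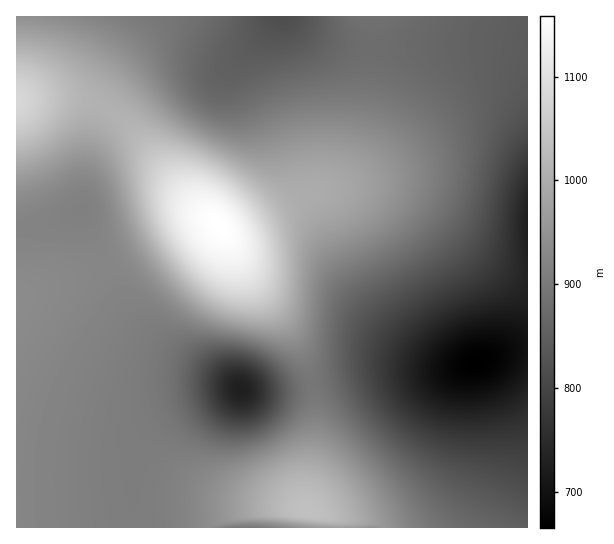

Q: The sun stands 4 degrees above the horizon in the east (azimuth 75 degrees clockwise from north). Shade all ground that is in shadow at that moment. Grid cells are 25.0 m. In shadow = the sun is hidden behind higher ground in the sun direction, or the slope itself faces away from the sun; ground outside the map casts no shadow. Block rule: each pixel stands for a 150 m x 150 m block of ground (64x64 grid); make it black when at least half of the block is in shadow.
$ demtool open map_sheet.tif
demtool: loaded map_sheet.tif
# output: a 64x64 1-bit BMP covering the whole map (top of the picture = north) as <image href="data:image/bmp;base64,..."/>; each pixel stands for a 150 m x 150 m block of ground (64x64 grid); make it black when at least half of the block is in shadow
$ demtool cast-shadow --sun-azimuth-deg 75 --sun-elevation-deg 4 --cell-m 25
<image width="64" height="64" href="data:image/bmp;base64,Qk0+AgAAAAAAAD4AAAAoAAAAQAAAAEAAAAABAAEAAAAAAAACAAATCwAAEwsAAAIAAAAAAAAA////AAAAAAAAAAB//4AAAAAAAB/gAAAAAAAAAAAAAAAAAAAAAAAAAAAAAAAAAAAAAAAAAAAAAAAAAAAAAAAAAAAAAAAAAAAAAAAAAAAAAAAAAAAAAAAAAAAAAAAAAAAAAAAAAAAAAAAAAAAPwAAAAAAAAB/gAAAAAAAAP+AAAAAAAAB/8AAAAAAAAH/wAAAAAAAAf/AAAAAAAAD/8AAAAAAAAP/gAAAAAAAB/+AAAAAAAAH/wAAAAAAAA//AAAAAAAAf/4AAAAAAA///AAAAAAAf//4AAAAAAH//+AAAAAAB///wAAAAAAP//+AAAAAAB///4AAAAAAP///AAAAAAB///4AAAAAAP///gAAAAAA///8AAAAAAH///wAAAAAAf//+AAAAAAB///wAAAAAAD///AAAAAAAP//4AAAAAAAf//gAAAAAAA//8AAAAAAAD//wAAAAAAAH/+AAAAAAAAP/wAAAAAAAAf/AAAAAAAAA/4AAAAAAAAB/AAAAAAAAAD4AAAAAAAAACAAAAAAAAAAAAAAAAAAAAAAAAAAAAAAAAAAAAAAAAAAAAAAAAAAAAAAAAAAAAAAAAAAAAAAAAAAAAAAAAAAAAAAAAAAAAAAAAAAAAAAAAAAAAAAAAAAAAAAAAAAAAAAAAAAAAAAAAAAAAAAAAAAAAAAAAAAAAAAAAAAAAAAAAA=="/>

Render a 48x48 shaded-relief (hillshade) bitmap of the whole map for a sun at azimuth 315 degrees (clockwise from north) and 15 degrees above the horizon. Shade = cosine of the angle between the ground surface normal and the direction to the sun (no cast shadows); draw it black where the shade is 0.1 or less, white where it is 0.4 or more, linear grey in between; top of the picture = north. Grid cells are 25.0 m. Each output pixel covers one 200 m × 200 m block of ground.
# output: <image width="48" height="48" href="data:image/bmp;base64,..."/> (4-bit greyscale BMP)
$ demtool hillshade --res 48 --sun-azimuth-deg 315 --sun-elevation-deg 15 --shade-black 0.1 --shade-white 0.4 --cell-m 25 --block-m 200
<image width="48" height="48" href="data:image/bmp;base64,Qk32BAAAAAAAAHYAAAAoAAAAMAAAADAAAAABAAQAAAAAAIAEAAATCwAAEwsAABAAAAAAAAAAAAAAABEREQAiIiIAMzMzAERERABVVVUAZmZmAHd3dwCIiIgAmZmZAKqqqgC7u7sAzMzMAN3d3QDu7u4A////AIiIiIiIiIiJmYYxAAEjRVVVZmd4iImZmYiIiIiIiIiZmZmHZVVVVVVVZnd4iImZmYiIiIiIiIiZmqqruqqYh3dmZ3eIiJmZmYiIiIiIiIiZmqu7u7qpiHd3d3iIiZmZmYiIiIiIiIiZmrvMzMuqmId3d4iJmZmZmYiIiIiIiIiZmrzN3dy6mYh3iIiZmZmZmYiIiIiIiIiZmrze/+3LqYiIiImZmqqpmYiIiIiIiIiJmrzv//7bqYiIiJmaqqqqqYiIiIiIiIiImazv///bqYiIiJmaqruqqoiIiIiIiIiIiJvf///sqYh4iJmaq7u7uoiIiIiIiIh3d4rP///bqId3eImaq7vLu4iHeIiIiHd2VWit///bmHd3d4iaq7zMy3d3d3iIiHdlREWL3u3Kh2ZmZ3eJqrzMzHd3d3d4h3dlMiNYrMuodmZmZmZ4iavMzHd3d3d3d3dkMRE1eZmHZVVVVVVmeJq7zHd3d3d3d3ZkMQATRndmVVVVVERFVniau3d3d3d3d3dlMQABNFVURERURERERWeJmnd3d3d3d3dlQhABIzRDNEREREMzNEVniXd3d3d3d3dmUyEREiMzM0RERDMzM0RWeHd3d3d3d3d2VDIhIiIiM0RERDMzMzRVZ4h3d3d3d3d3ZUMyIiEiM0REREMzMzRFZoiIh3d3d4iHdlRDIiESI0REREQzNERFVoiIiId3iIiIdmVEMiESM0RERERERERFVoiIiIiIiIiId2ZUMiEiM0RERERERERFVoiIiIiIiJmYh3ZUMiIjNERERERERERFVYiIiIiImZmZiHZlQyIzREREREREREREVYiIiImZmqqpmHdlQzM0RERERERERERERYiIiJmaq7uqmIdlRERFVURERERERERERIiIiJmqu8u6mYh2VVVWVVVERERERERDNHd3iImrvMy6qZh2ZmZmZmVVVEREREQzM2Zmd4mrzNzLqpmHd3d3d2ZlVVVVVEQzM1VVZnirzdzLuqmIiIiIh3dmZlVVVUQzMkREVnibzd3Mu6qZmZmZiId3ZmZlVVQzMjM0RWiazMzMy7qqqqqpmYiHd3ZmZVRDMzMzRGeavMzMy7uqu7qqqZmIh3d2ZlVEMzMzNFeJq7u7u7u7u7u6qpmZiId3dmVURDMzNFeJqqu7u7u7u7u7qqqZmIh3d2ZVVEQzRGeJmaqqqru7u7u7qqqZmYiId3ZlVVRERWeImZmZmqu7u7u7qqqpmYiId3dmZmVVVneIiIiIiaq7u7u7qqqZmYiIh3d2ZndmZniIiId3iJmru7u6qqqZmYiIiHd3d4h3d4iIiHd3d4maq7u6qqmZmIiIiId3d6mIiIiIiHdmZ3iZqqqqqqmZiIiIiId3d6qZmZmYiHdmZneJmqqqqpmYiIiIiIh3d7qpmZmYiHdmZmd4maqqqpmIiIiIiIiHd7uqqZmZiHd2ZmZ3iZqqqpmIh3d3d3d3d7u6qpmZiId3ZmZneJqqqpiHd3d3d3d3eLu6qqmZmIh3ZmZmeJqrqpiHd3d3d3d3dw=="/>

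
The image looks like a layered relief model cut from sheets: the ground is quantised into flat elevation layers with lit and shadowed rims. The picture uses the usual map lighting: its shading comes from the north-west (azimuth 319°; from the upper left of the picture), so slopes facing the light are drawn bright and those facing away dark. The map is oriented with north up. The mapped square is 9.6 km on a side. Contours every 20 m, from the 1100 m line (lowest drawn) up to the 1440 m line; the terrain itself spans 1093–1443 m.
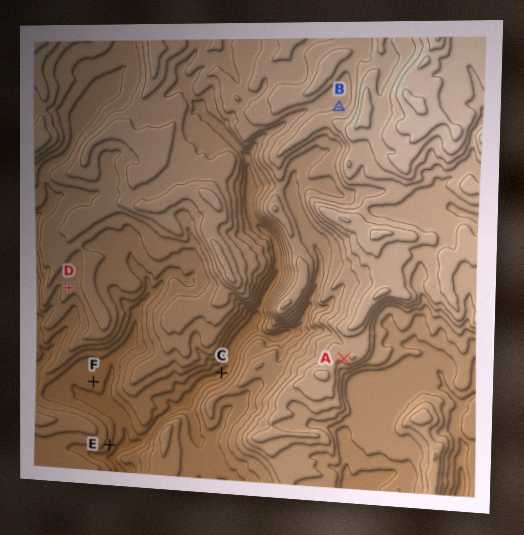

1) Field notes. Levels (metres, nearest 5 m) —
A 1295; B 1320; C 1115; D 1210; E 1125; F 1125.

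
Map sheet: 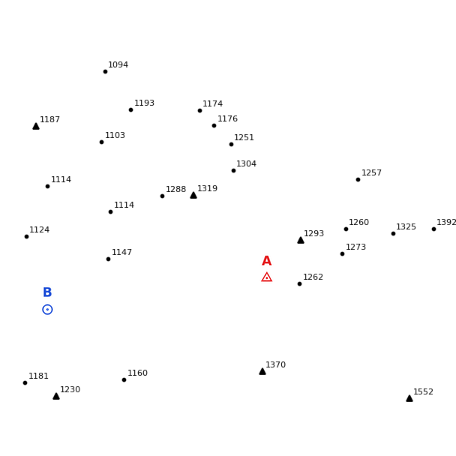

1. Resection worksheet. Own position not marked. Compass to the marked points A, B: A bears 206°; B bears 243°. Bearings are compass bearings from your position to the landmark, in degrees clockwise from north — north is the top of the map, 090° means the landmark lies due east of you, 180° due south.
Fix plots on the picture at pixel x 319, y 171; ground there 1260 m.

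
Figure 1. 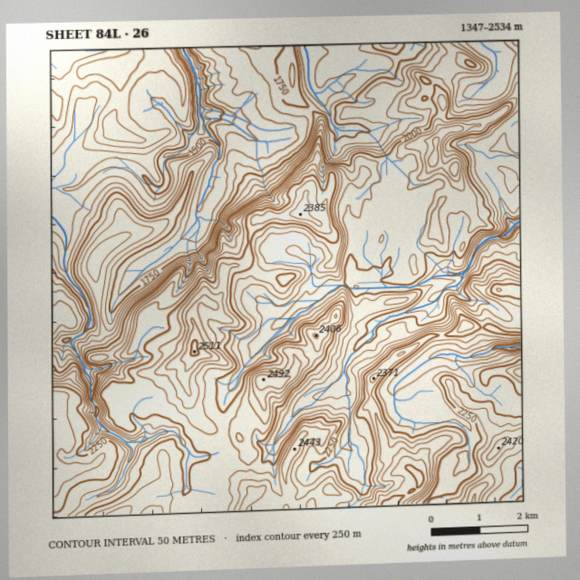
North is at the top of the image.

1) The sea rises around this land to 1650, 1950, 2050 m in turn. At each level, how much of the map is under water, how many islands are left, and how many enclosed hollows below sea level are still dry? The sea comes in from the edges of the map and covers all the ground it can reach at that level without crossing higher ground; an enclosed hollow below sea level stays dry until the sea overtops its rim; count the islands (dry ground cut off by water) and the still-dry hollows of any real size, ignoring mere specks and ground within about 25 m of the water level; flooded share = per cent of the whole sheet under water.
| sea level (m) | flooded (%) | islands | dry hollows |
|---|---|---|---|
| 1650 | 12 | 0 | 0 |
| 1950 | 38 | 1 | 0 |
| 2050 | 48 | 1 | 0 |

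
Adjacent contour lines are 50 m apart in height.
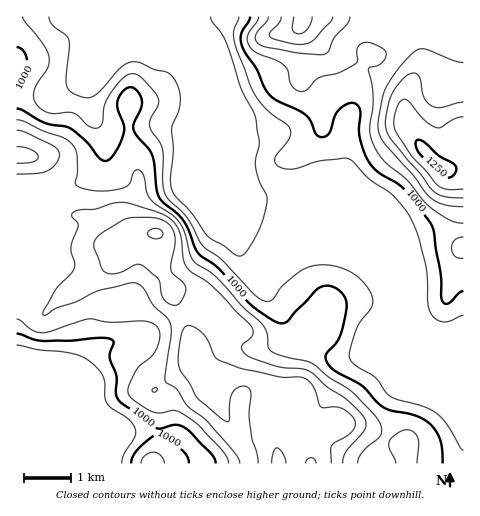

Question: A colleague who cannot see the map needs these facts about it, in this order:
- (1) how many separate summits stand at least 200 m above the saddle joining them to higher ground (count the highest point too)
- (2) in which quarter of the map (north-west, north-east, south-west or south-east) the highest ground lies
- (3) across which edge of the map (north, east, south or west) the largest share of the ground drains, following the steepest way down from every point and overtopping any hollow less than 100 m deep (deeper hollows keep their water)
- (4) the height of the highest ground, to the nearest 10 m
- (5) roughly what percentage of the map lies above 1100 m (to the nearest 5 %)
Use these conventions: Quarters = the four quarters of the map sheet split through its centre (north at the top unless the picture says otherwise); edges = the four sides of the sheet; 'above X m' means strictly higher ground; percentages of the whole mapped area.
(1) There are 2 summits with 200 m or more of prominence.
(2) The highest point lies in the north-east quarter of the map.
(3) Drainage is mainly to the north: more ground falls towards that edge than towards any other.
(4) The highest ground is at about 1260 m.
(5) Roughly 20 % of the ground is higher than 1100 m.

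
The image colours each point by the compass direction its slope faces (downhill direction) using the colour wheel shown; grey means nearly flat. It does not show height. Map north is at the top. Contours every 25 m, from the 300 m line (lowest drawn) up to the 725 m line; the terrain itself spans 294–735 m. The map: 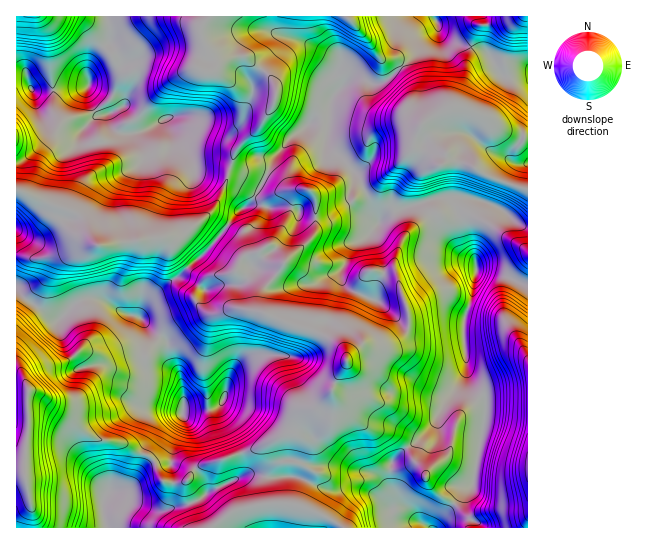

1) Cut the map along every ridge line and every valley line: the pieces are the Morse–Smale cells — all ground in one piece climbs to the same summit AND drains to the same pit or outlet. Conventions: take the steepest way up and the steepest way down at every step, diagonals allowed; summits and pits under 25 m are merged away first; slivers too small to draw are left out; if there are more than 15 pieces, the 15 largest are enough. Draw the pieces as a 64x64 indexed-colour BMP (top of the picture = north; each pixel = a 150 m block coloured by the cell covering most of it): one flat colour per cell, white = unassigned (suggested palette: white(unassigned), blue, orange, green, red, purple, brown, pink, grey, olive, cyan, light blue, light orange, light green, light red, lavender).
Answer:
<image width="64" height="64" href="data:image/bmp;base64,Qk12CAAAAAAAAHYAAAAoAAAAQAAAAEAAAAABAAQAAAAAAAAIAAATCwAAEwsAABAAAAAAAAAA////ALR3HwAOf/8ALKAsACgn1gC9Z5QAS1aMAMJ34wB/f38AIr28AM++FwDox64AeLv/AIrfmACWmP8A1bDFADOqqqqqr/////////AAAAAAAAAAAAAAAAAAAAAAAAAAM6qqqqqv/////////wAAAAAAAAAAAAAAAAAAAAAAAAAzqqqqqq////AA//////AAAAAAAAAAAAAAAAAHd3d3dzOqqqqqr/8AAAAAD/////8AAAAAAAAAzAAAANd3d3d3M6qqqqqqAAAAAAAA////8AAAAAAAAMzAAAAN3Xd3d3c6qqqqqqqqAAAAAAAA///wAAAMzMzMzMAAAN3d13d3dzqqqqqqqqqgABERAAAA//ARERzMzMzMwAAN3d3Xd3d3OqqqqqqqqqoAEREQAAAAABERHMzMzMwtAA3d3dd3d3c6qqqqqqqqqqERERERAAAAERHMzMzMwi3d3d3d3Xd3dzqqqqqqqqqjMxEREREREAAREczMzMzCIt3d3d3dd3d3OqqqqqqqqjMzMRERERERERERzMzMzCIiIt3d3d13d3c6qqqqozMzMzMzERERERERERHMzMzMIiIiLd3d3Xd3dzOqqqozMzMzMzMRERERERERHMzMzMwiIiIi3d3dd3d3M6qqozMzMzMzMzEREREREREczMzMIiIiIiIt3d13d3czqqMzMzMzMzMzMRERERERERHMzMIiIiIiIi3d3dd3dzOjMzMzMzMzMzMxERERERERERHMIiIiIiIiIt3d13d3MzMzMzMzMzMzMzERERERERERERwiIiIiIiIi3d13d3czMzMzMzMzMzMzMRERERERERERESIiIiIiIiIt13d3dzMzMzMzMzMzMzMxERERERERERERIiIiIiIiIiLXd3d3MzMzMzMzMzMzMxERERERERERERESIiIiIiIiInd3d3czMzMzMzMzMzMzERERERERERERERIiIiIiIiIid3d3dzMzMzMzMzMzMzERERERERERERERESIiIiIiIiJ3d3d3MzMzMzMzMzMzMREREREREREREREREiIiIiIiInd3d3czMzMzMzMzMzMxERERERERERERESIREREiIiIid3d3dzMzMzMzMzMzMREREREREREREREiIhERERIiIiJ3d3d3MzMzMzMzMzMRERERERERERESIiIiEREREiIiInd3d3czM4gzMzMzMRERERERERERIiIiIiIRERESIiIid3d3dzM4iIMzMziIERERERERERIiIiIiIhERERIiIiInd3d3OIiIiDM4iIgREREREREREiIiIiIiIREREiIiIid3d3eIiIiIiIiIiIgRERERERESIiIiIiIhEREiIiIiJ3d3d4iIiIiIiIiIiIERERERERIiIiIiIiERESIiIiInd3dwiIiIiIiIiIiIiBERERERESIiIiIiIhESIiIiIid3cACIiIiIiIiIiIiIgREREREREiIiIiIiIiIiIiIiIgAAAIiIiIiIiIiIiIiIgRERERERIiIiIiIiIiIiIiIgAAAAAAAAiIiIiIiIiIiIEREQERESIiIiIiIiIiIiIiAAAAAAAAAAiESIiIiIiIiBERAAEREiIiIiIiIiIiIiAAAAAAAAAAAERERERESIiIERAAABERIiIiIiIiIiIiIAAAAAAAAAAARERERERESIiBAAAAEREiIiIiIiIiIiIgAAAAAAAAAAREREREREREiAAAAAABERIiIiIiIiIiIiAAAAZgAAAARERERERERERAAAAAAAEAC7Iiu2YiIiIiAAAAZmAABEREREREREREREQAAAu7uwALu7u2ZmZiIiIAAGZmYAREREREREREREREREAAC7u7ALu7u7ZmZmZmZmZmZmZgBEREREREREREREREQAALu7u7u7u7ZmZmZmZmZmZmZuAERERERERERERERERAAAC7u7u7u7tmZmZmZmZmZm7u4ABEREREREREREREREQACZu7u7u7tmZmZmZmZmZu7u7gAEREREREREREREVURZmZm7u7u7tmZmZmZmZmbu7u7uAARERERERERERERVVVmZmbu7u7tmZmZmZmYA7u7u7u4AAERERERERERERVVVVZmZm7u7tmZmZmZmAA7u7u7u7gAARERABERERERVVVVVWZmZu7u2ZmZmZmYA7u7u7u7uAAAEREAARVRERVVVVVVVmZmbu7ZmZmZmZg7u7u7u7gAAAAREQABVVVRFVVVVVVVZmZmbtmZmZmZmbu7u7u4AAAAABEREBVVVVVVVVVVVVVmZmZmWZmZmZmYA7u7uAAAAAAAERERVVVVVVVVVVVVVVZmZmZZmZmZmZgAAAAAAAAAAAARERVVVVVVVVVVVVVVVmZmZlmZmZmZmAAAAAAAAAAAABERFVVVVVVVVVVVVVVVZmZmZZmZmZmYAAAAAAAAAAAAAAAVVVVVVVVVVVVVVVZmZmZkGZmZmZgAAAAAAAAAAAAAAAFVVVVVVVVVVVVVVmZmZmQAAAAZgAAAAAAAAAAAAAAAAAAVVVVVVVZVVVZmZmZmZAAAAAAAAAAAAAAAAAAAAAAAABVVVVVVVmVVZmZmZmZkAAAAAAAAAAAAAAAAAAAAAAABVVVVVVVWZmZmZmZmZkAAAAAAAAAAAAAAAAAAAAAAAAFVVVVVVVZmZmZmZmZAAAAAAAAAAAAAAAAAAAAAAAAAAVVVVVVVZmZmZmZAAAAAAAAAAAAAAAAAAAAAAAAAAAABVVVVVVVmZmZmZAAAAAAAAAAAAAAAAAAAAAAAAAAAAAFVVVVVVVZmZmZkAAAAAAAAAAAAAAAAAAAAA"/>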